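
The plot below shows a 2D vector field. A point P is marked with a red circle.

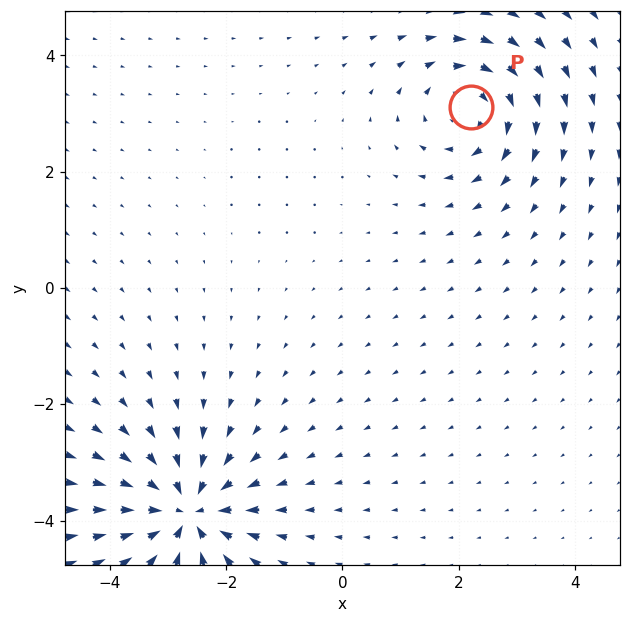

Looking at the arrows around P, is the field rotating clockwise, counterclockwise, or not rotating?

Near P at (2.2, 3.1) the arrows circulate clockwise. The curl (z-component) there is about -3; negative curl means clockwise rotation.

clockwise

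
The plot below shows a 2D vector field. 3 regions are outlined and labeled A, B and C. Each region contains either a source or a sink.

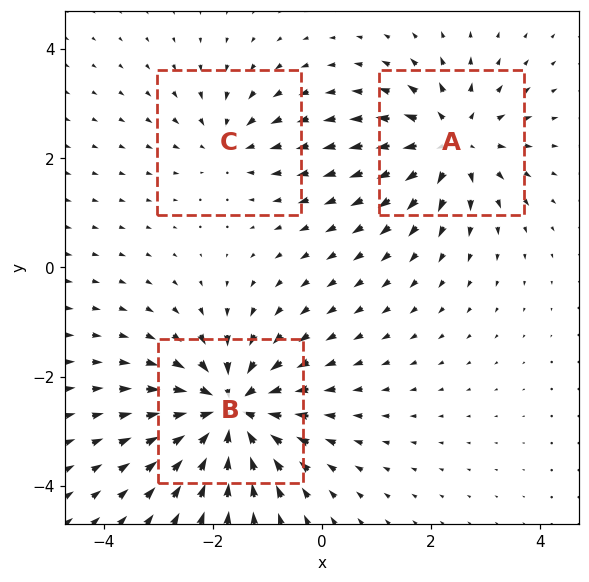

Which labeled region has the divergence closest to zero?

Divergence at each region's feature centre — A: about +4, B: about -5, C: about -2. Region C is closest to zero.

C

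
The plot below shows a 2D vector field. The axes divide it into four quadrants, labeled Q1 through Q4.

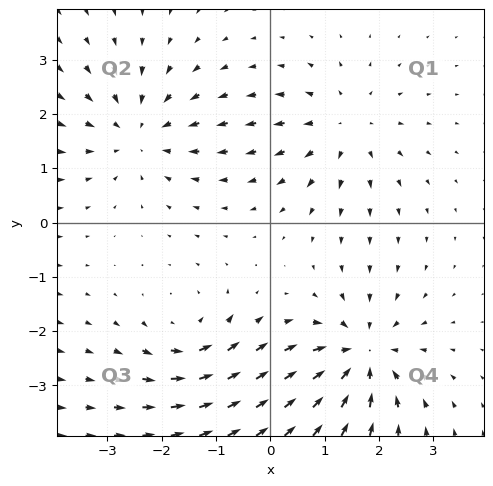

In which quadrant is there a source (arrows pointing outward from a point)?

Q1

The source sits at approximately (1.4, 1.8), which lies in quadrant Q1. The divergence there is about +3, positive as expected for a source.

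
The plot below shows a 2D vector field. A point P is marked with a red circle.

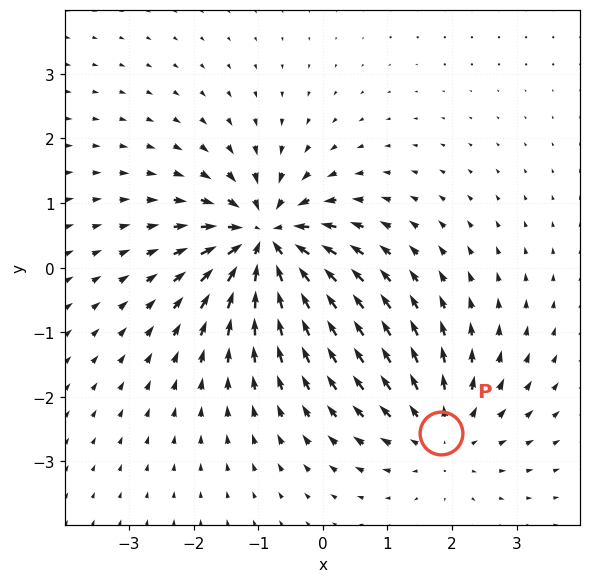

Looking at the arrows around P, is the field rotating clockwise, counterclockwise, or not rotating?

not rotating

Near P at (1.8, -2.6) the arrows show no circulation. The curl there is ≈0.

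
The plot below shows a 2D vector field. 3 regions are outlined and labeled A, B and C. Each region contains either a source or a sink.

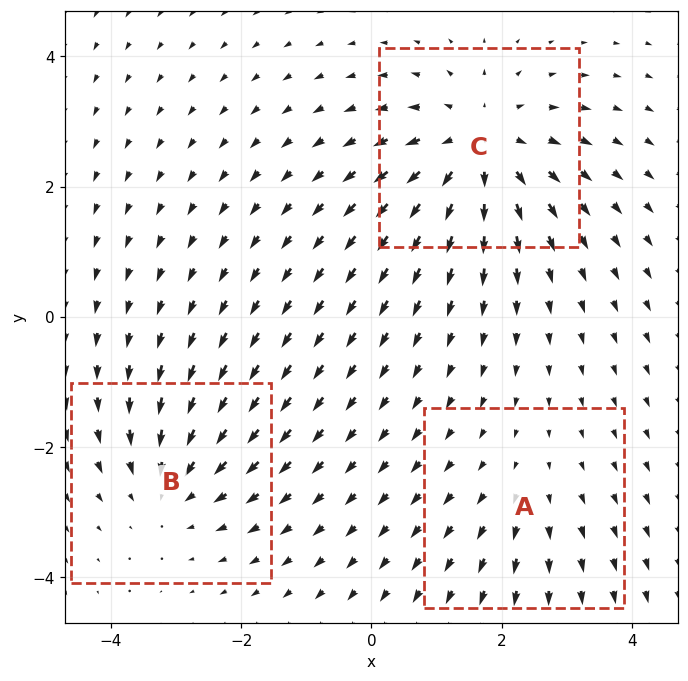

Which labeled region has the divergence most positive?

Divergence at each region's feature centre — A: about +2, B: about -3, C: about +4. Region C is most positive.

C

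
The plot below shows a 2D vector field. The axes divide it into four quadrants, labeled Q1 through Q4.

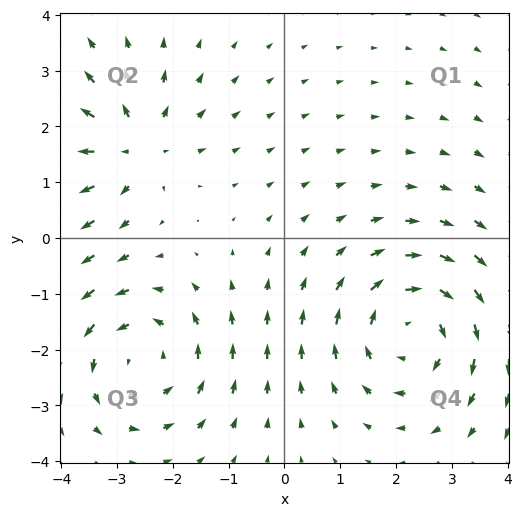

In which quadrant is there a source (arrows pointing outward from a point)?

The source sits at approximately (-2.7, 1.7), which lies in quadrant Q2. The divergence there is about +4, positive as expected for a source.

Q2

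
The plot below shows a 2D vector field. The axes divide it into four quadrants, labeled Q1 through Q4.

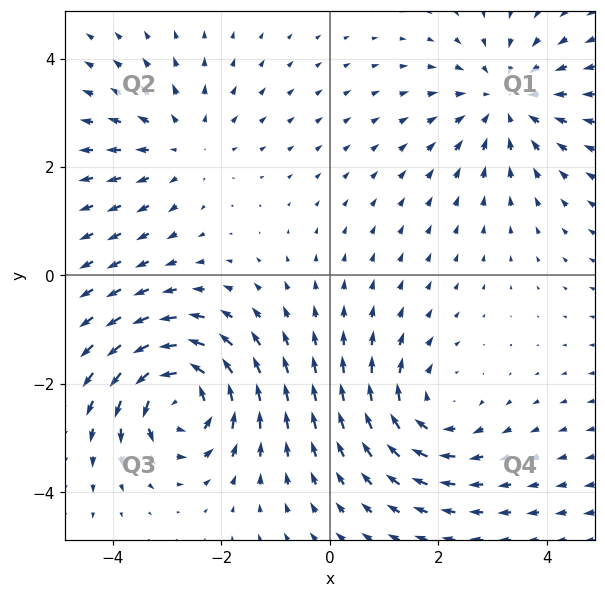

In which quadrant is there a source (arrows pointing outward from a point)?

Q2

The source sits at approximately (-2.7, 2.4), which lies in quadrant Q2. The divergence there is about +3, positive as expected for a source.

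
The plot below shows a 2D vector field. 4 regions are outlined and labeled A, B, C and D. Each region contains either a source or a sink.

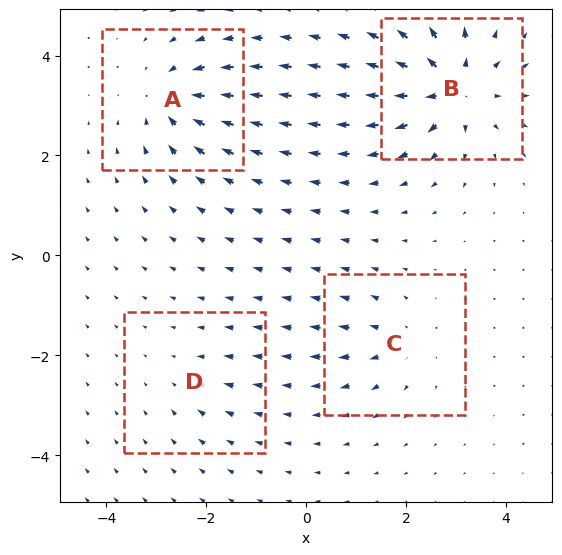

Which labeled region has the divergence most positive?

Divergence at each region's feature centre — A: about -7, B: about +9, C: about +4, D: about -3. Region B is most positive.

B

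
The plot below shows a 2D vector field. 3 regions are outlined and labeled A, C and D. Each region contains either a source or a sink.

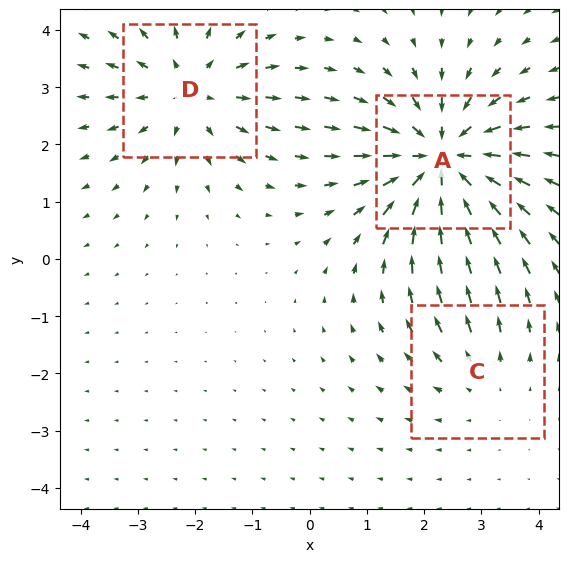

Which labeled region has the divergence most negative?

A

Divergence at each region's feature centre — A: about -4, C: about +2, D: about +3. Region A is most negative.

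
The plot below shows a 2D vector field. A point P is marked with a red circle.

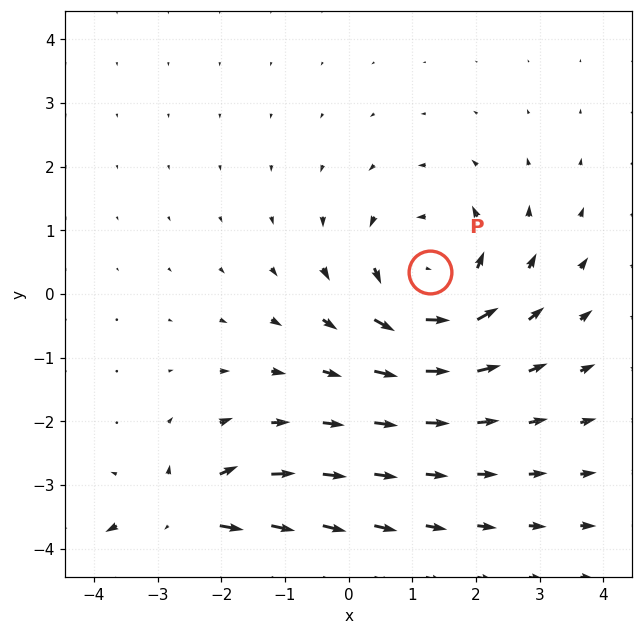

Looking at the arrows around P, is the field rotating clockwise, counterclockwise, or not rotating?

Near P at (1.3, 0.3) the arrows circulate counterclockwise. The curl (z-component) there is about +4; positive curl means counterclockwise rotation.

counterclockwise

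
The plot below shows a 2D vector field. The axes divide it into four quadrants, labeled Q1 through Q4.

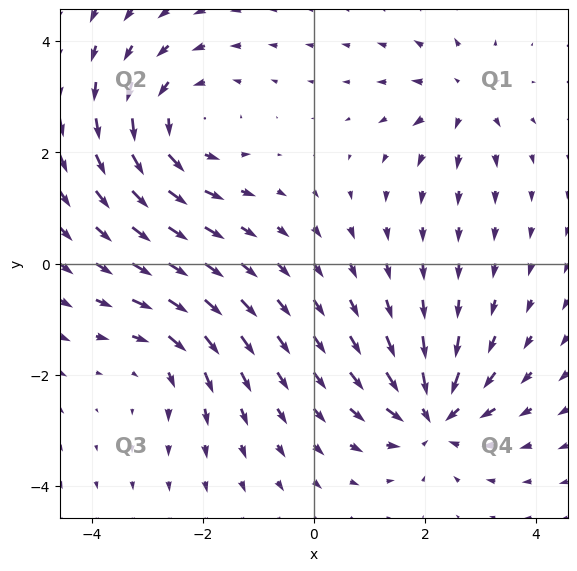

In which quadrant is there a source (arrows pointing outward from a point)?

The source sits at approximately (2.7, 3.0), which lies in quadrant Q1. The divergence there is about +4, positive as expected for a source.

Q1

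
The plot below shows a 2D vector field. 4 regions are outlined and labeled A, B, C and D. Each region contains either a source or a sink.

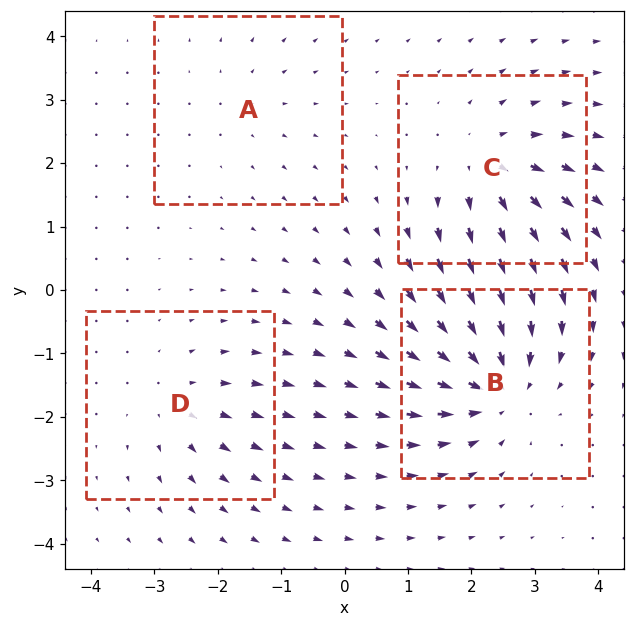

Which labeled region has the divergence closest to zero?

Divergence at each region's feature centre — A: about +2, B: about -7, C: about +6, D: about +4. Region A is closest to zero.

A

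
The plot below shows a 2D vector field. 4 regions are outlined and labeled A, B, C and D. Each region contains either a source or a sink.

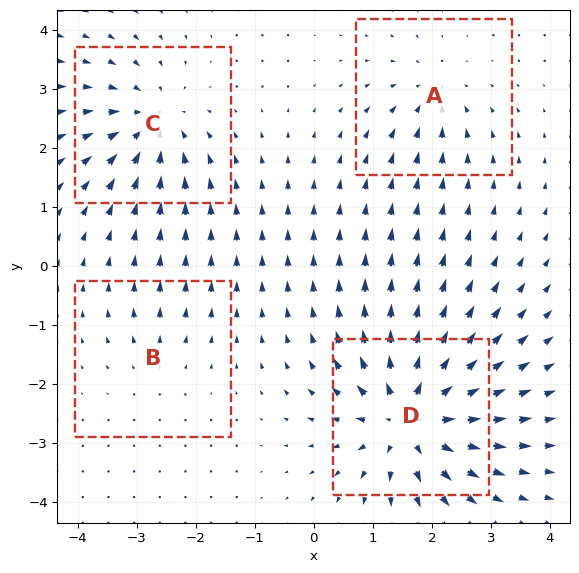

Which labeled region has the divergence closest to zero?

Divergence at each region's feature centre — A: about -4, B: about +2, C: about -6, D: about +9. Region B is closest to zero.

B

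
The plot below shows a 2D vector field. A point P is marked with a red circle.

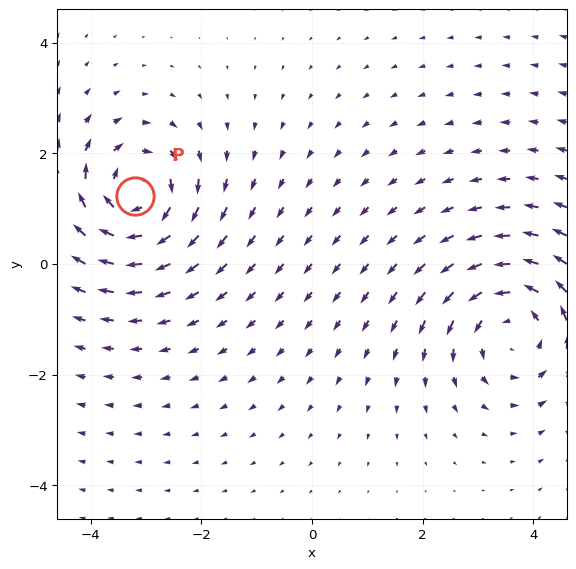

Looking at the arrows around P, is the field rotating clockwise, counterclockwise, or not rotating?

clockwise

Near P at (-3.2, 1.2) the arrows circulate clockwise. The curl (z-component) there is about -5; negative curl means clockwise rotation.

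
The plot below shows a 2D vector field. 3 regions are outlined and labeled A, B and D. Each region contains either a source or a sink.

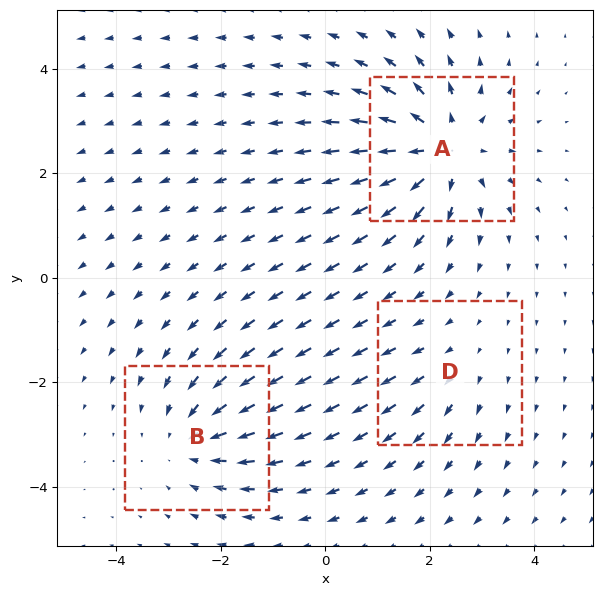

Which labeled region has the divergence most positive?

A

Divergence at each region's feature centre — A: about +5, B: about -3, D: about +2. Region A is most positive.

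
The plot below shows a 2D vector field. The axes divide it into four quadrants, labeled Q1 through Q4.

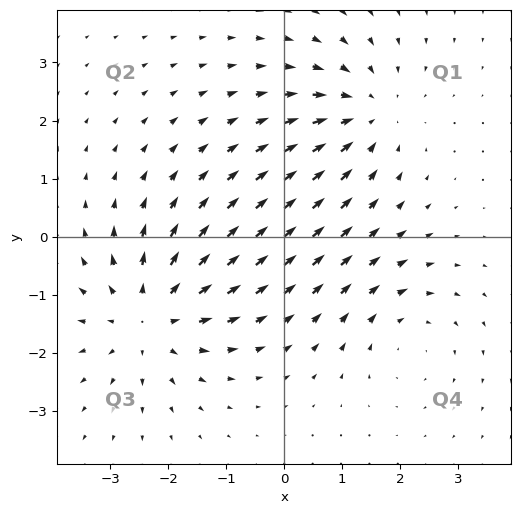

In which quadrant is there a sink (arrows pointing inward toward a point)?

Q1

The sink sits at approximately (1.4, 2.1), which lies in quadrant Q1. The divergence there is about -4, negative as expected for a sink.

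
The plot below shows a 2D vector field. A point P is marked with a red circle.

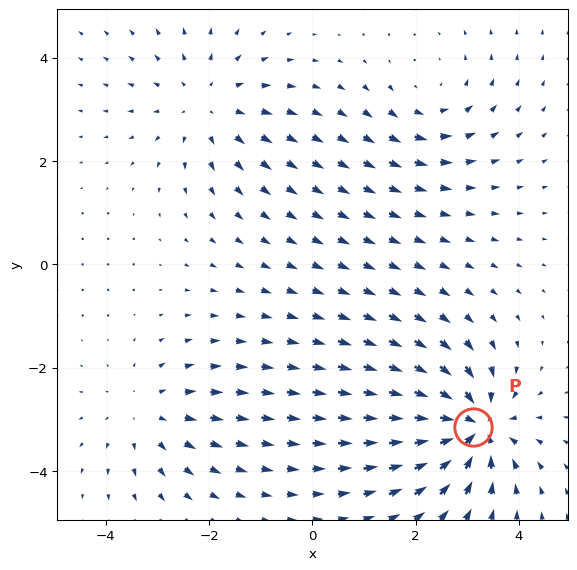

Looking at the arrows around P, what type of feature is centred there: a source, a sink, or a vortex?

At P (3.1, -3.2) the arrows converge inward. Divergence about -7, curl ≈0 — negative divergence with near-zero curl is a sink.

sink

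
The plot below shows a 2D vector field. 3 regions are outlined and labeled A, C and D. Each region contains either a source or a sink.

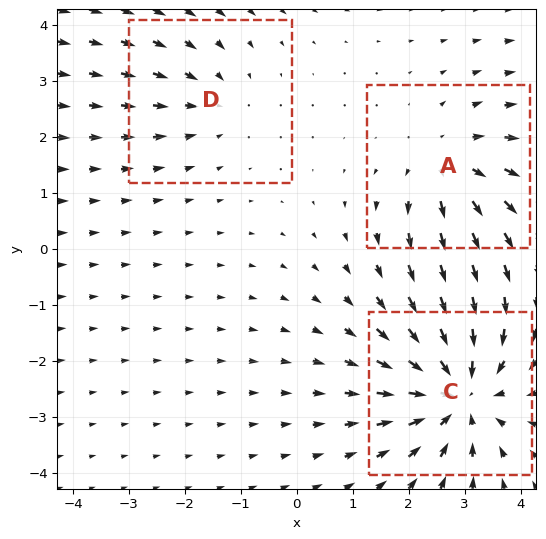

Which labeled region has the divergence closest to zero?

D

Divergence at each region's feature centre — A: about +3, C: about -5, D: about -2. Region D is closest to zero.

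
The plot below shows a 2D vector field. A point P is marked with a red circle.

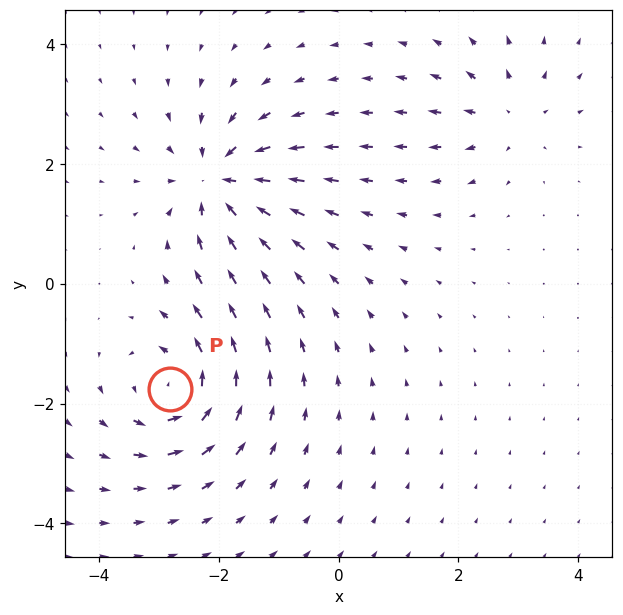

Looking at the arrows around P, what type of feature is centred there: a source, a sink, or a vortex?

vortex

At P (-2.8, -1.8) the arrows circulate counterclockwise. Divergence ≈0, curl about +5 — near-zero divergence with nonzero curl is a vortex.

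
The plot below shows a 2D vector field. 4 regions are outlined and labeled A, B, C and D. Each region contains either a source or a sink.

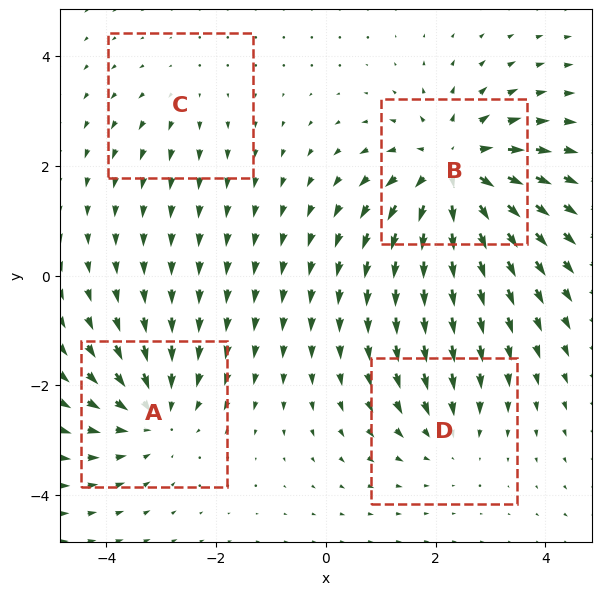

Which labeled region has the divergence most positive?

B

Divergence at each region's feature centre — A: about -4, B: about +7, C: about +2, D: about -3. Region B is most positive.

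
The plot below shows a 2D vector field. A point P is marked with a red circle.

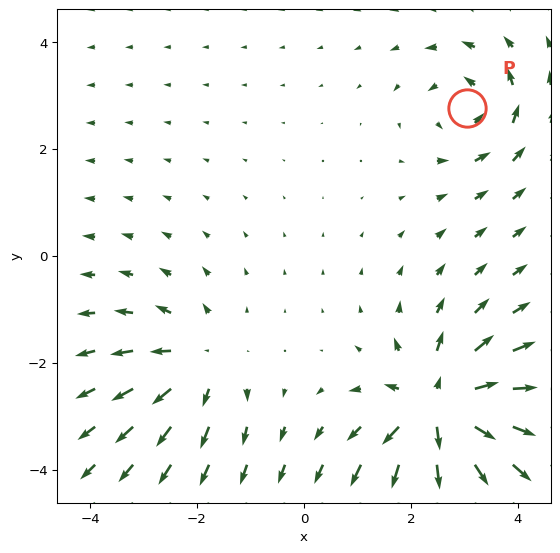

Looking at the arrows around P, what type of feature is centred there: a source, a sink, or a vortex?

vortex

At P (3.1, 2.8) the arrows circulate counterclockwise. Divergence ≈0, curl about +4 — near-zero divergence with nonzero curl is a vortex.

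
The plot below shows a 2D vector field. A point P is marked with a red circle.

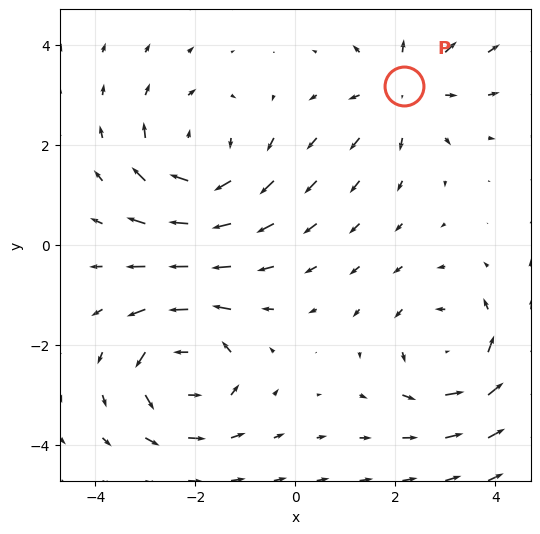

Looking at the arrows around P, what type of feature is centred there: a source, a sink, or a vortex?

At P (2.2, 3.2) the arrows spread outward. Divergence about +4, curl ≈0 — positive divergence with near-zero curl is a source.

source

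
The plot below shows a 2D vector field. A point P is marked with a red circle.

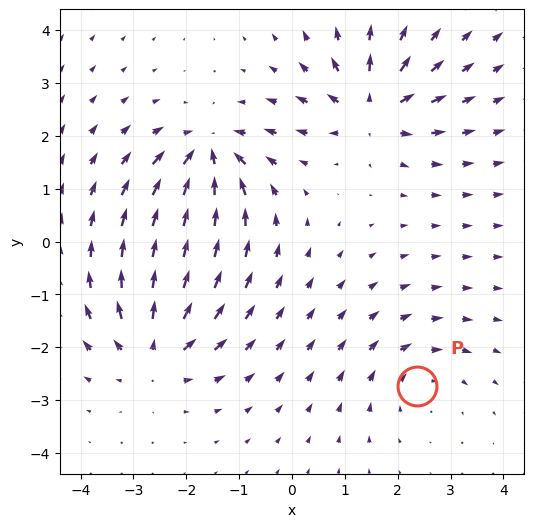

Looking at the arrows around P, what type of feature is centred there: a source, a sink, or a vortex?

At P (2.4, -2.7) the arrows circulate clockwise. Divergence ≈0, curl about -3 — near-zero divergence with nonzero curl is a vortex.

vortex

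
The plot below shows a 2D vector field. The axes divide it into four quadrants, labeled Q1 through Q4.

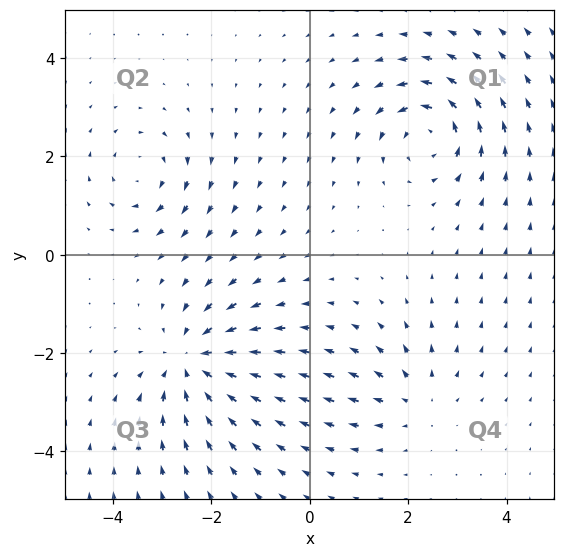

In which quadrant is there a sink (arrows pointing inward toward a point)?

Q3

The sink sits at approximately (-2.4, -2.2), which lies in quadrant Q3. The divergence there is about -5, negative as expected for a sink.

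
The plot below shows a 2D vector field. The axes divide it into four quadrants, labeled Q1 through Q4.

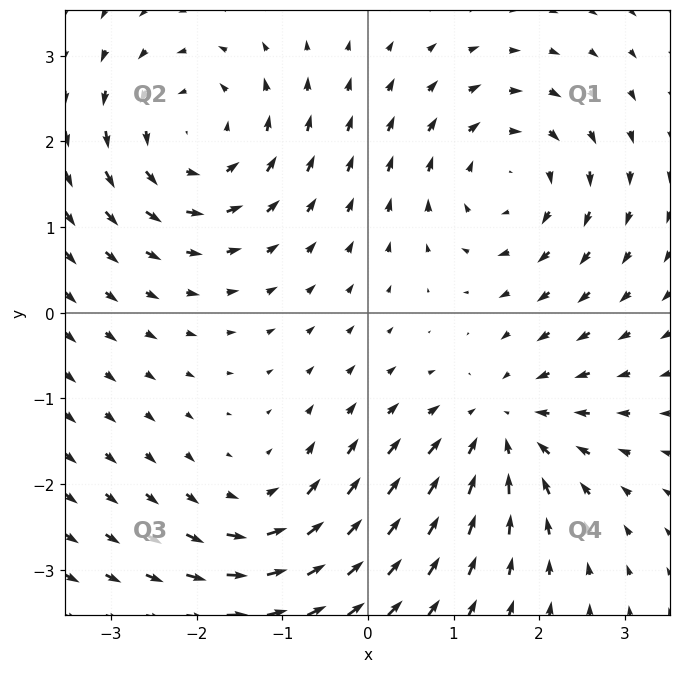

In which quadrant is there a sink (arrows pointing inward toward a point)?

Q4

The sink sits at approximately (1.6, -1.3), which lies in quadrant Q4. The divergence there is about -4, negative as expected for a sink.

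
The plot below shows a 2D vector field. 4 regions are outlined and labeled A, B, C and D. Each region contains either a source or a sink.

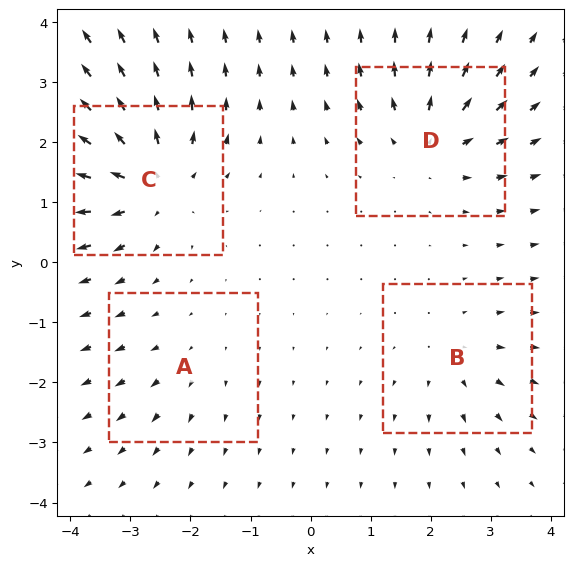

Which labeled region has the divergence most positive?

Divergence at each region's feature centre — A: about +2, B: about +3, C: about +7, D: about +5. Region C is most positive.

C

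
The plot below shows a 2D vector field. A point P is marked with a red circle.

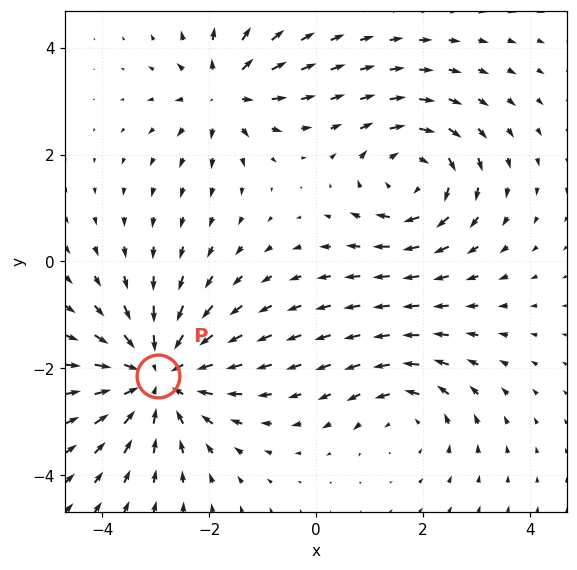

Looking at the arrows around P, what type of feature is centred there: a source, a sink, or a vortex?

sink

At P (-3.0, -2.2) the arrows converge inward. Divergence about -4, curl ≈0 — negative divergence with near-zero curl is a sink.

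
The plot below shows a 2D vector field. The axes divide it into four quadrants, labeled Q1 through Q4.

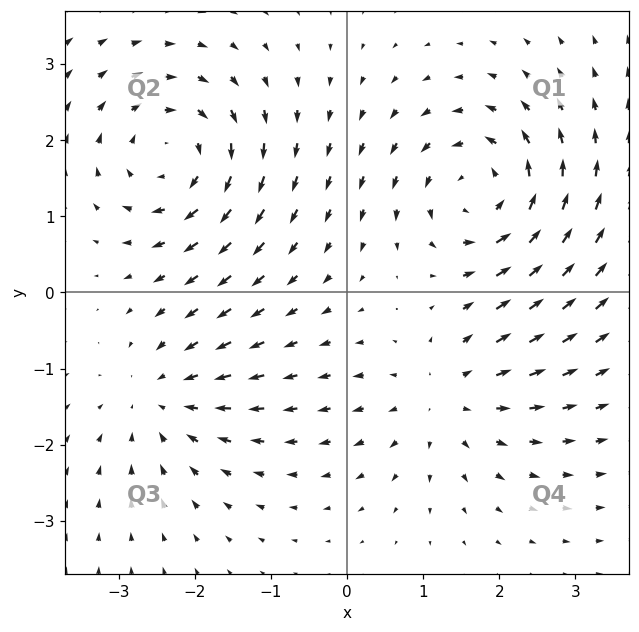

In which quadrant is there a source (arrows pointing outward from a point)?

Q4

The source sits at approximately (1.3, -1.4), which lies in quadrant Q4. The divergence there is about +4, positive as expected for a source.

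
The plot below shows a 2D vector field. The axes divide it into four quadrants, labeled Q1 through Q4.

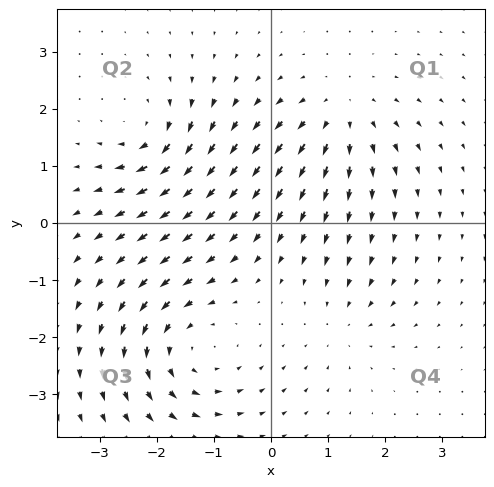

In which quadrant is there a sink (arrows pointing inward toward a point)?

Q4

The sink sits at approximately (1.3, -1.8), which lies in quadrant Q4. The divergence there is about -3, negative as expected for a sink.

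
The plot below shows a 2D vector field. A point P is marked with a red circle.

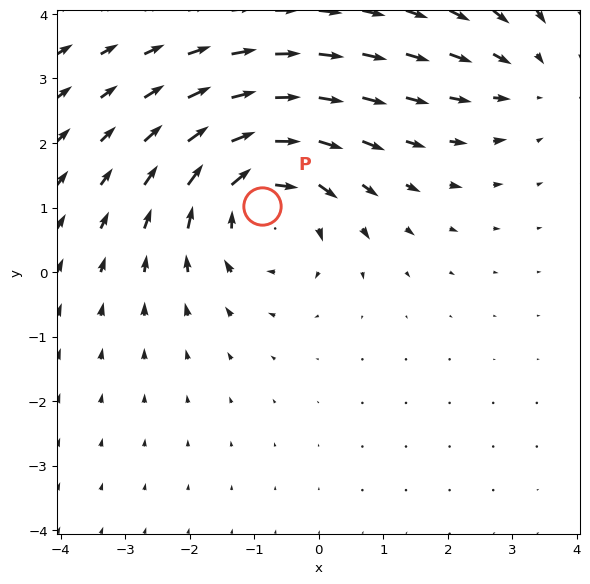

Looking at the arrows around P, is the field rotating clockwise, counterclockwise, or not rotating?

clockwise

Near P at (-0.9, 1.0) the arrows circulate clockwise. The curl (z-component) there is about -5; negative curl means clockwise rotation.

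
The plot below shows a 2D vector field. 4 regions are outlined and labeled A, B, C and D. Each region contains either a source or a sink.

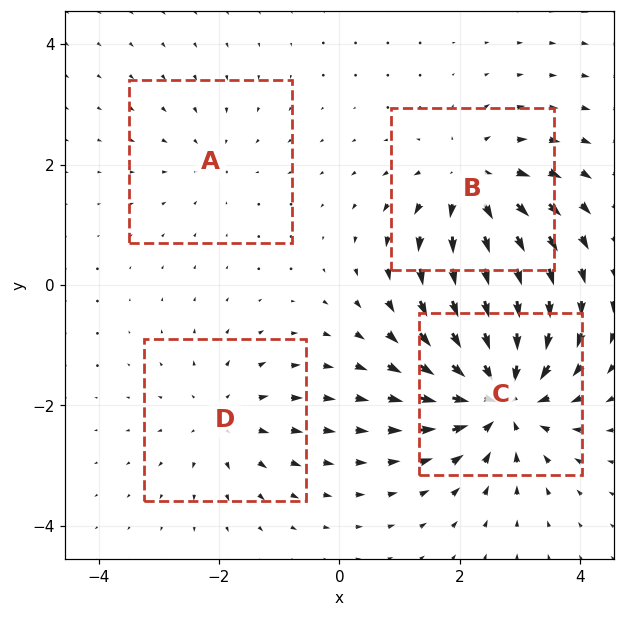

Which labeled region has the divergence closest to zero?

A

Divergence at each region's feature centre — A: about -2, B: about +5, C: about -7, D: about +3. Region A is closest to zero.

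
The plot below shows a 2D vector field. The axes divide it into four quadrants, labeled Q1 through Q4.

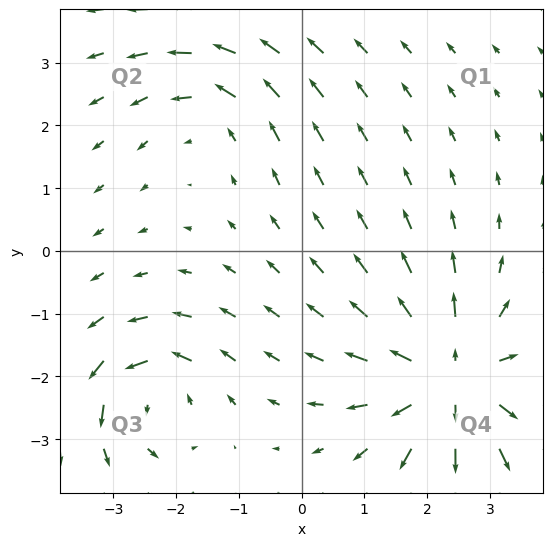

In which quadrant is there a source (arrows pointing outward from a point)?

Q4

The source sits at approximately (2.4, -2.0), which lies in quadrant Q4. The divergence there is about +4, positive as expected for a source.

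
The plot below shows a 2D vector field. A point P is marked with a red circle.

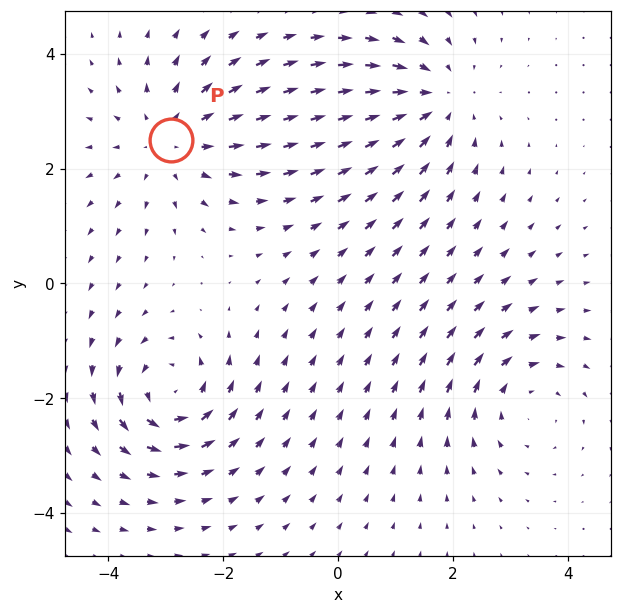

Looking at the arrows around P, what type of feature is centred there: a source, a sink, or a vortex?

source

At P (-2.9, 2.5) the arrows spread outward. Divergence about +4, curl ≈0 — positive divergence with near-zero curl is a source.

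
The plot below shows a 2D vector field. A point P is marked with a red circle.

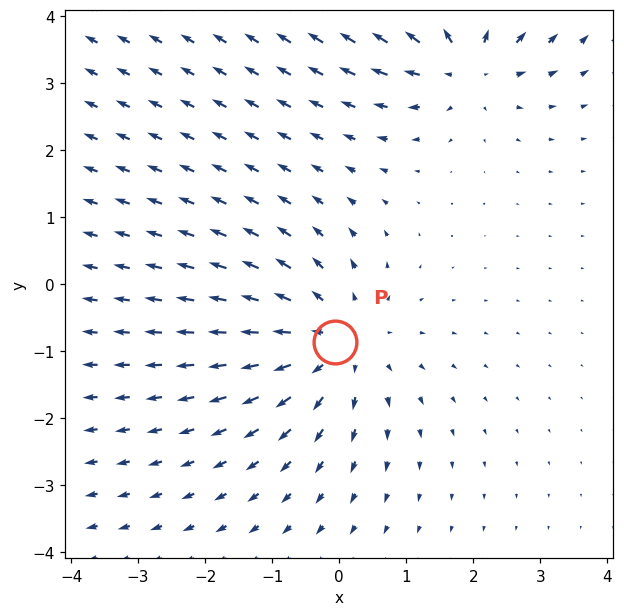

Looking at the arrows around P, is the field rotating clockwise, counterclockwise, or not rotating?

not rotating

Near P at (-0.1, -0.9) the arrows show no circulation. The curl there is ≈0.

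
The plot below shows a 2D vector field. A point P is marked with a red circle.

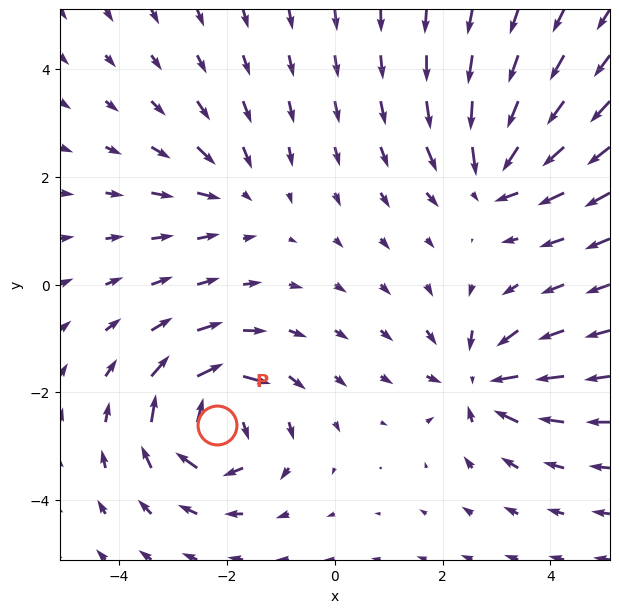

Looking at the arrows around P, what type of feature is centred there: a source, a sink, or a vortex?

At P (-2.2, -2.6) the arrows circulate clockwise. Divergence ≈0, curl about -6 — near-zero divergence with nonzero curl is a vortex.

vortex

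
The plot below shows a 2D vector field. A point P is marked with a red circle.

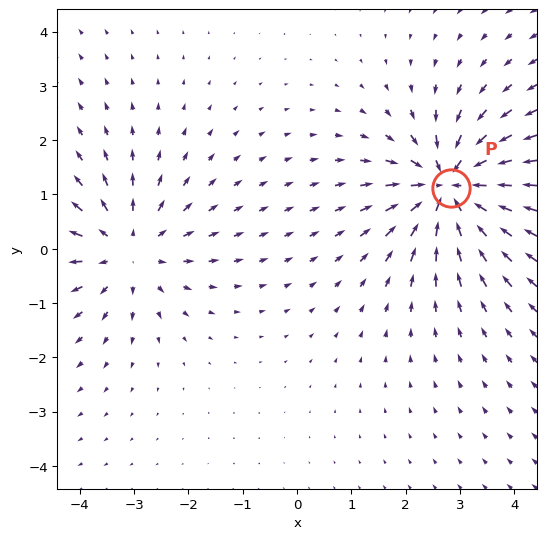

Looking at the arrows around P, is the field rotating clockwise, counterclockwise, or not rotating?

not rotating

Near P at (2.8, 1.1) the arrows show no circulation. The curl there is ≈0.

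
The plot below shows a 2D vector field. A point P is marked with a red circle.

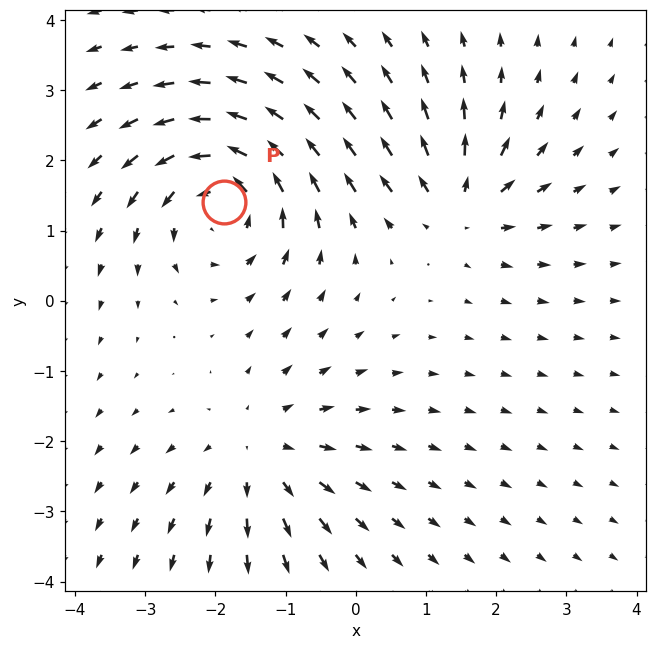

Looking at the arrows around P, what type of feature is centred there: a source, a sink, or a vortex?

vortex

At P (-1.9, 1.4) the arrows circulate counterclockwise. Divergence ≈0, curl about +5 — near-zero divergence with nonzero curl is a vortex.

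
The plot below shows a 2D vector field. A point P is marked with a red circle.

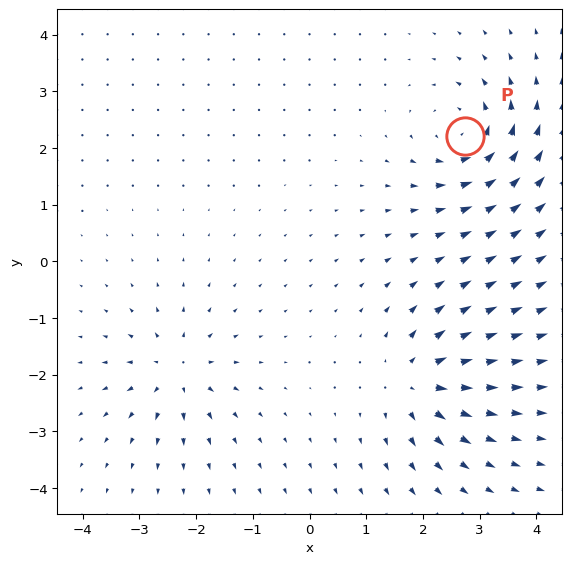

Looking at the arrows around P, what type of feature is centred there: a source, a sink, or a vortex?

At P (2.7, 2.2) the arrows circulate counterclockwise. Divergence ≈0, curl about +7 — near-zero divergence with nonzero curl is a vortex.

vortex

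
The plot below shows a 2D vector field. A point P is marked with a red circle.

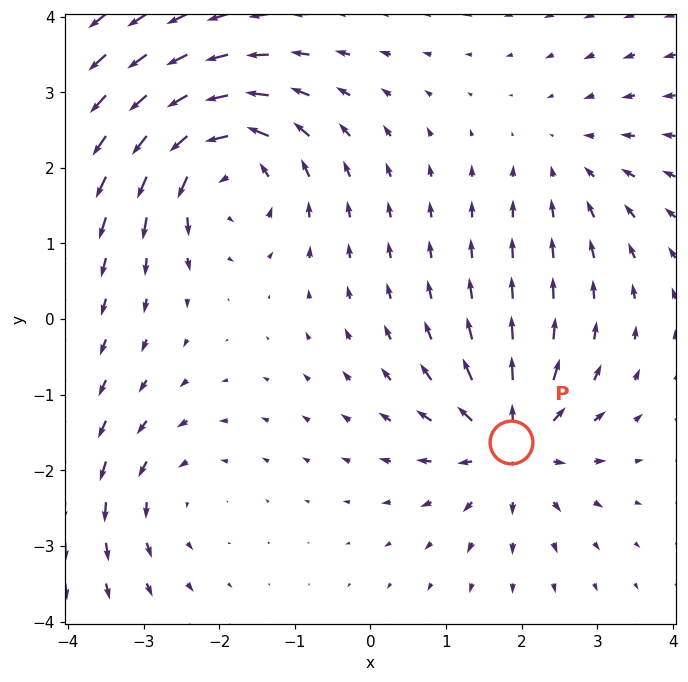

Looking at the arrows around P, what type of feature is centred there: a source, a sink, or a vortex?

At P (1.9, -1.6) the arrows spread outward. Divergence about +5, curl ≈0 — positive divergence with near-zero curl is a source.

source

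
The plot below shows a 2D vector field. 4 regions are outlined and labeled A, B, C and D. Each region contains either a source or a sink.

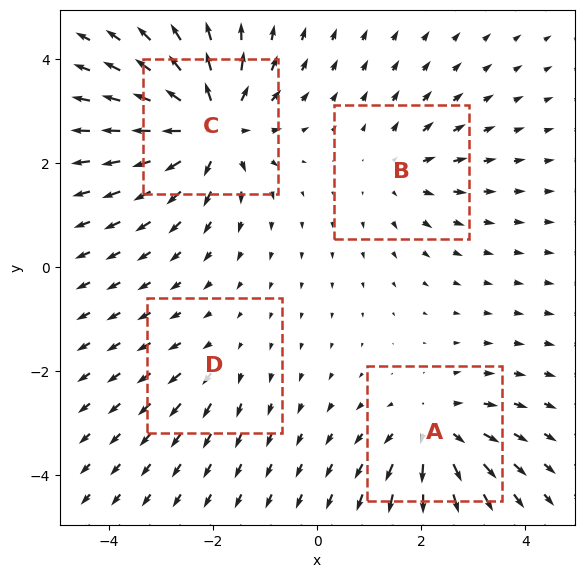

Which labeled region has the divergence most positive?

Divergence at each region's feature centre — A: about +5, B: about +4, C: about +8, D: about +2. Region C is most positive.

C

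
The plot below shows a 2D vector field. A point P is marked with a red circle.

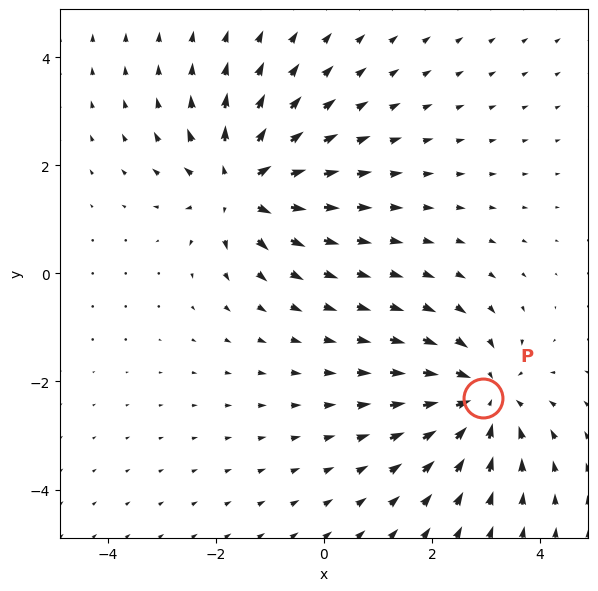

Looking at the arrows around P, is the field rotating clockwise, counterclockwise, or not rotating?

Near P at (2.9, -2.3) the arrows show no circulation. The curl there is ≈0.

not rotating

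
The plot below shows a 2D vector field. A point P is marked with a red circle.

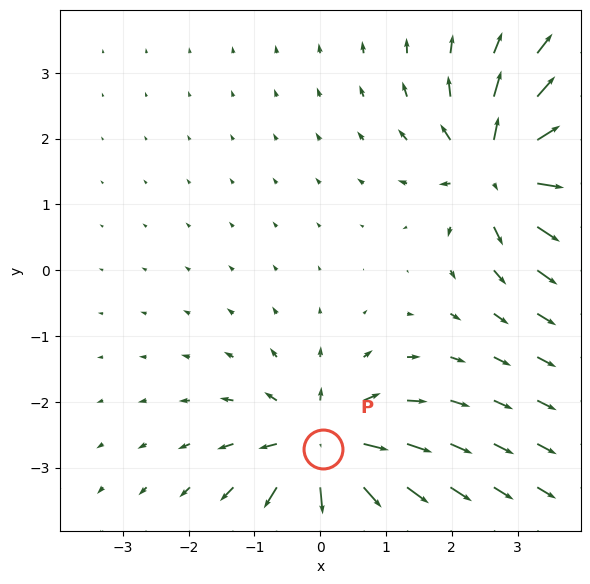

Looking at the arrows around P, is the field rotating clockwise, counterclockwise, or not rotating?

Near P at (0.0, -2.7) the arrows show no circulation. The curl there is ≈0.

not rotating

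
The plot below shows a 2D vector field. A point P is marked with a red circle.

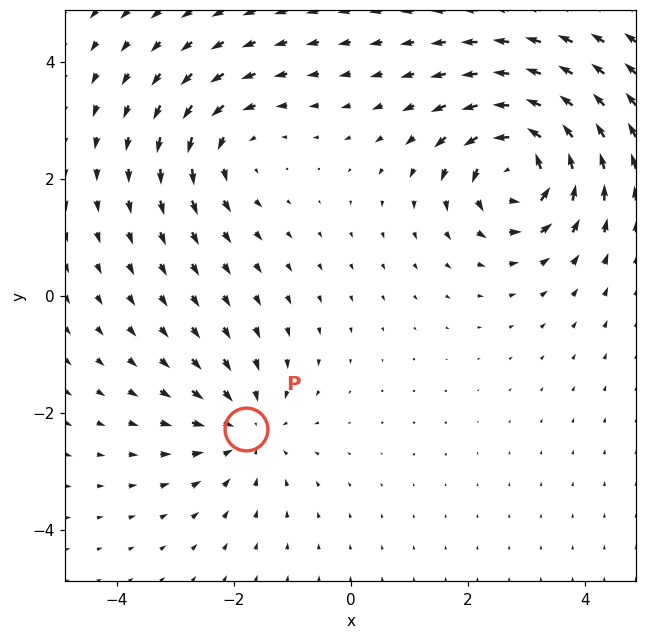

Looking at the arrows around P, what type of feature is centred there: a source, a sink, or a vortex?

sink

At P (-1.8, -2.3) the arrows converge inward. Divergence about -3, curl ≈0 — negative divergence with near-zero curl is a sink.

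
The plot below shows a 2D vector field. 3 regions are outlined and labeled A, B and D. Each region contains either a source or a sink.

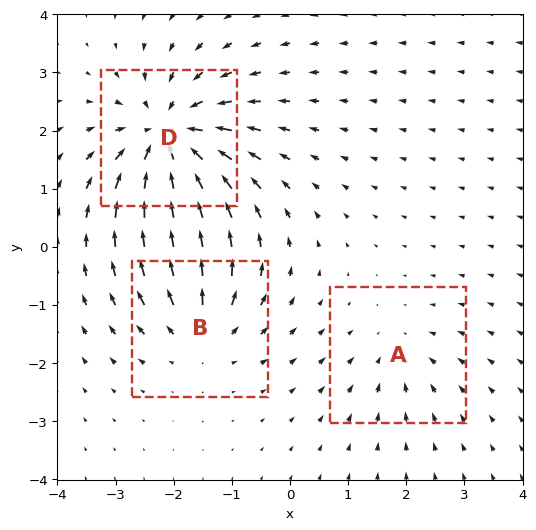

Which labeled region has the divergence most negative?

Divergence at each region's feature centre — A: about -2, B: about +3, D: about -6. Region D is most negative.

D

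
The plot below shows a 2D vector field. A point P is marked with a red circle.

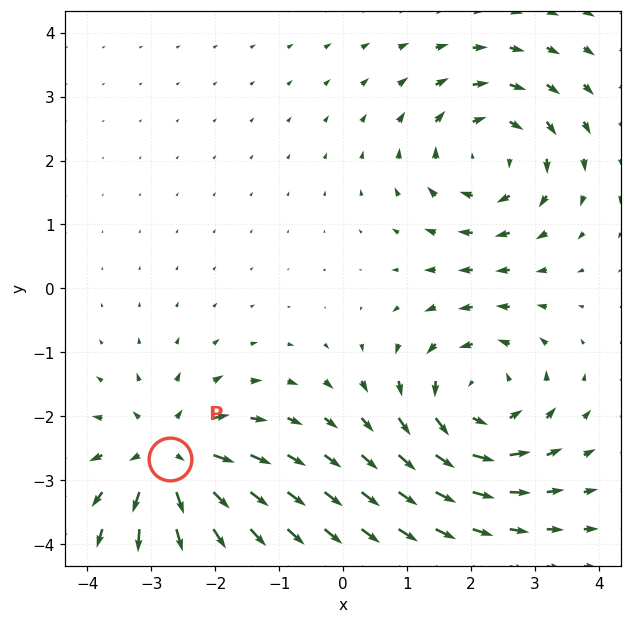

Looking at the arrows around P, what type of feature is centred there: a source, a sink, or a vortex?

source

At P (-2.7, -2.7) the arrows spread outward. Divergence about +5, curl ≈0 — positive divergence with near-zero curl is a source.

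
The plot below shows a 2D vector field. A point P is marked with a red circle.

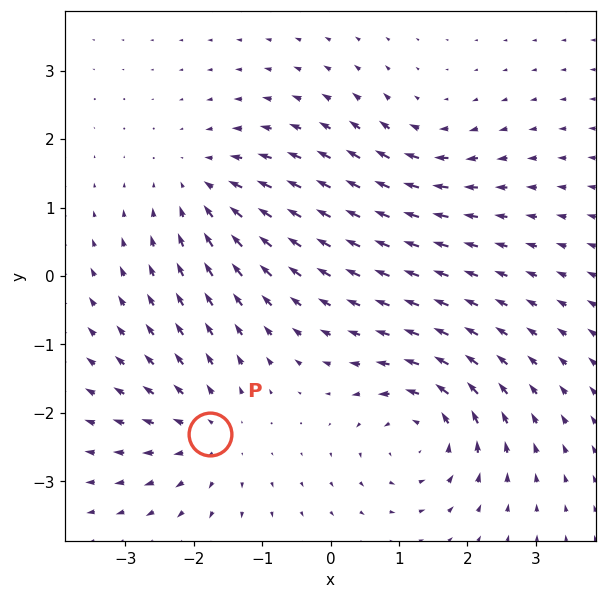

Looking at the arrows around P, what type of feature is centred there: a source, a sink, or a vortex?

At P (-1.8, -2.3) the arrows spread outward. Divergence about +4, curl ≈0 — positive divergence with near-zero curl is a source.

source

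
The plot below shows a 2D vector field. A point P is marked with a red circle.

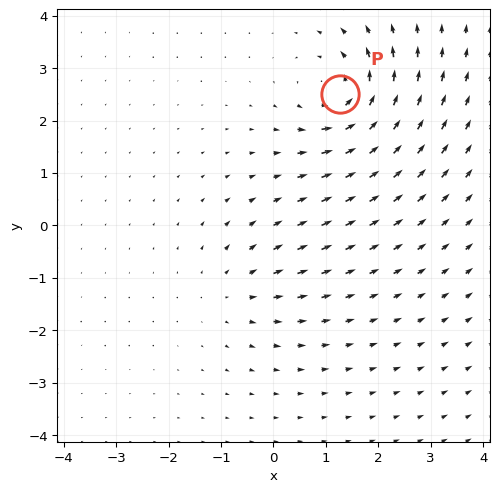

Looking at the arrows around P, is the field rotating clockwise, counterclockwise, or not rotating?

Near P at (1.3, 2.5) the arrows circulate counterclockwise. The curl (z-component) there is about +6; positive curl means counterclockwise rotation.

counterclockwise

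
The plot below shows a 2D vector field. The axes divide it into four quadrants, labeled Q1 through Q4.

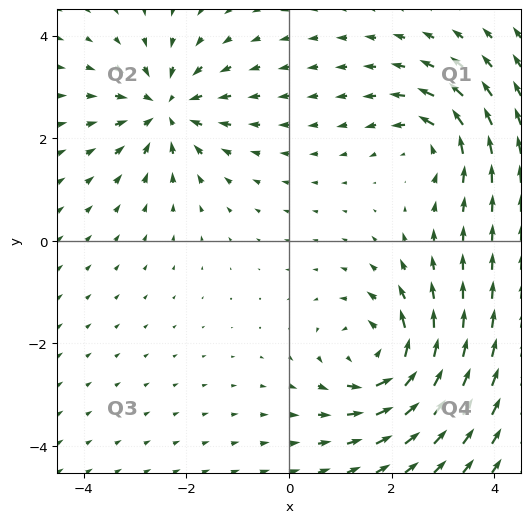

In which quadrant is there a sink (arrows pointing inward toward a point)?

Q2

The sink sits at approximately (-2.4, 2.6), which lies in quadrant Q2. The divergence there is about -4, negative as expected for a sink.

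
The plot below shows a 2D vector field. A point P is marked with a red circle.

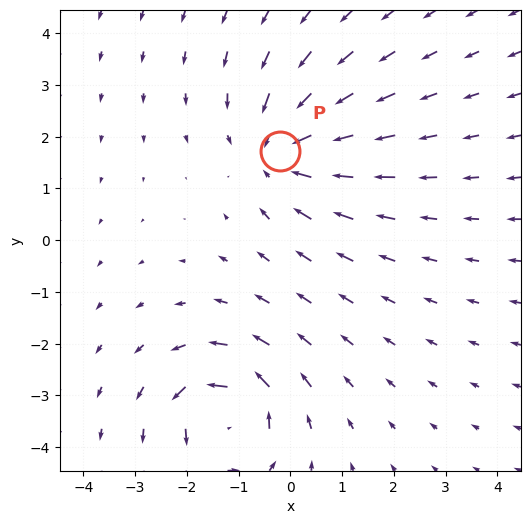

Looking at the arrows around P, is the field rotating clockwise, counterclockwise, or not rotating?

Near P at (-0.2, 1.7) the arrows show no circulation. The curl there is ≈0.

not rotating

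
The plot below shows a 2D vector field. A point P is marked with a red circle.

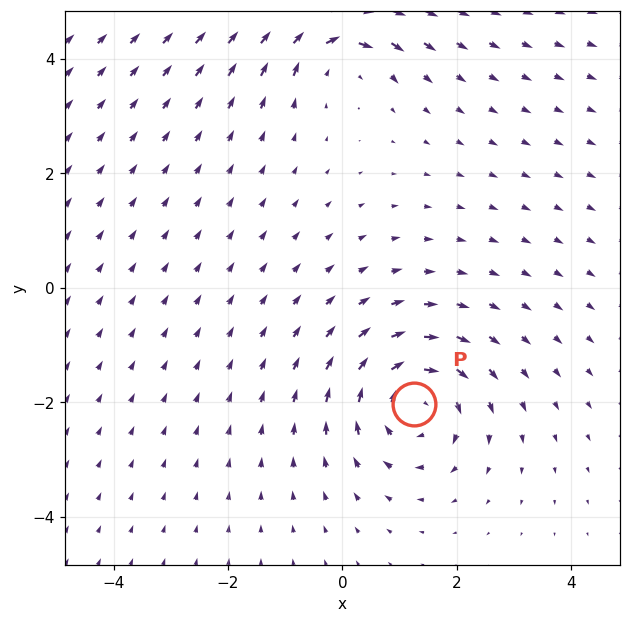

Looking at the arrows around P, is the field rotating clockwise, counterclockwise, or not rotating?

clockwise

Near P at (1.2, -2.0) the arrows circulate clockwise. The curl (z-component) there is about -5; negative curl means clockwise rotation.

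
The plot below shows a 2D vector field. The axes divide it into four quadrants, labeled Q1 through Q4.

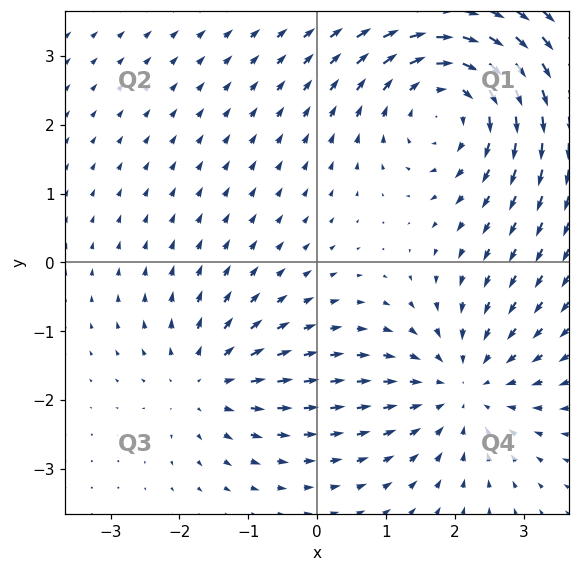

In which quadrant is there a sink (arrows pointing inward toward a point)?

Q4

The sink sits at approximately (2.1, -1.8), which lies in quadrant Q4. The divergence there is about -3, negative as expected for a sink.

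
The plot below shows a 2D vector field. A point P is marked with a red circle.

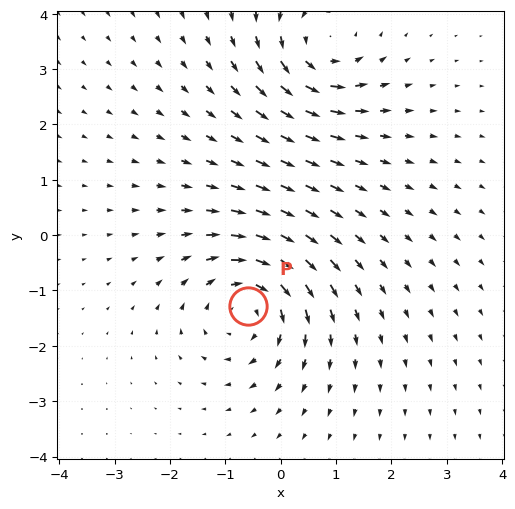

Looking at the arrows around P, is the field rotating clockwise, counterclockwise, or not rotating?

Near P at (-0.6, -1.3) the arrows circulate clockwise. The curl (z-component) there is about -5; negative curl means clockwise rotation.

clockwise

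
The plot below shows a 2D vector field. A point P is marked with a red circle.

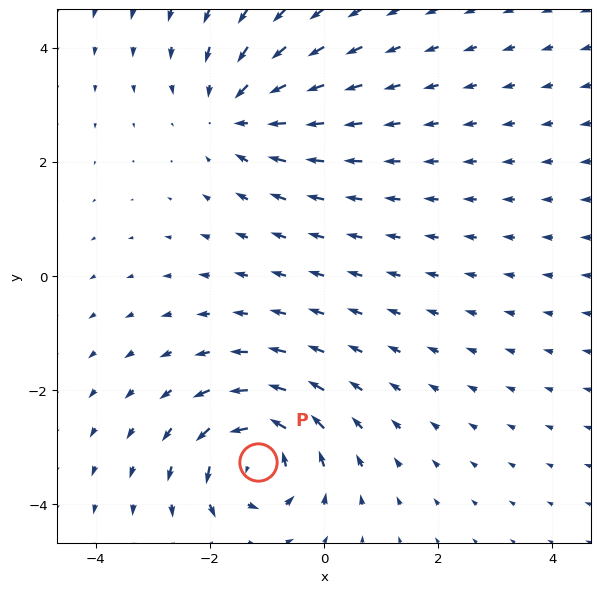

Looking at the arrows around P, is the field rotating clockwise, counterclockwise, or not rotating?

counterclockwise

Near P at (-1.2, -3.3) the arrows circulate counterclockwise. The curl (z-component) there is about +6; positive curl means counterclockwise rotation.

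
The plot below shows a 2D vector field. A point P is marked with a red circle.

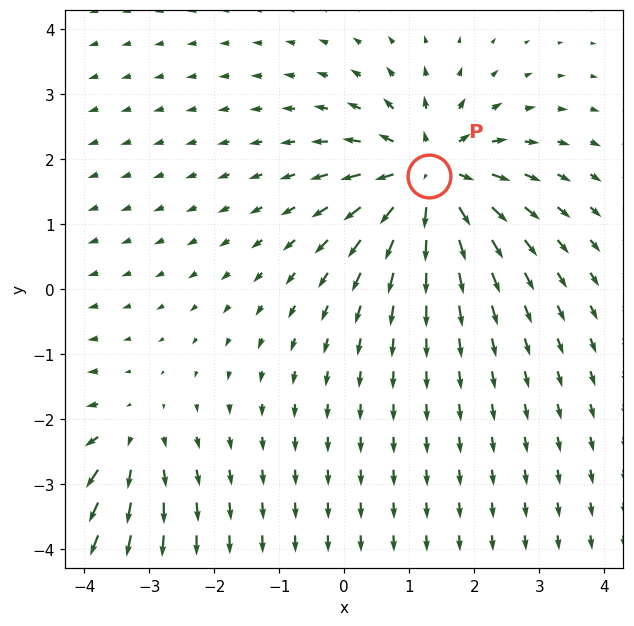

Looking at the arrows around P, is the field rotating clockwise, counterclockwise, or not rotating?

not rotating

Near P at (1.3, 1.7) the arrows show no circulation. The curl there is ≈0.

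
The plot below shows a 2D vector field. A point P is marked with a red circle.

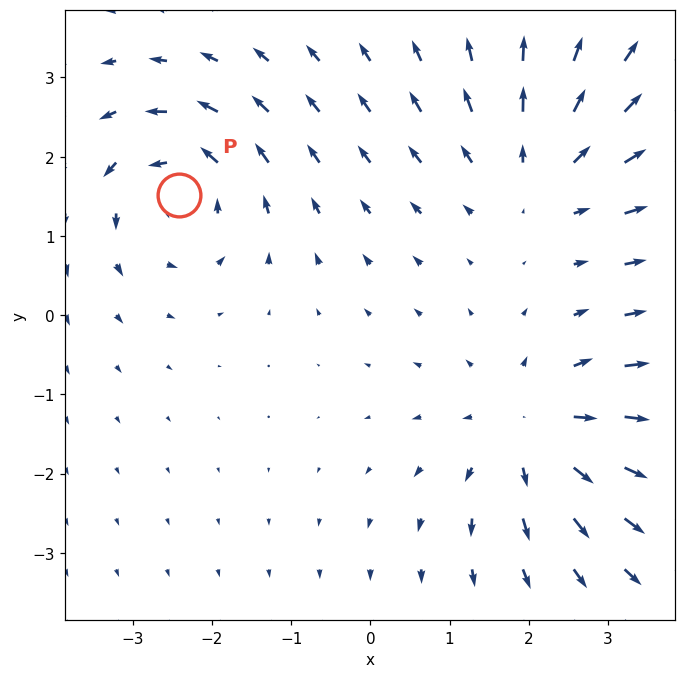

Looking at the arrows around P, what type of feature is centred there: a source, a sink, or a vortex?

vortex

At P (-2.4, 1.5) the arrows circulate counterclockwise. Divergence ≈0, curl about +5 — near-zero divergence with nonzero curl is a vortex.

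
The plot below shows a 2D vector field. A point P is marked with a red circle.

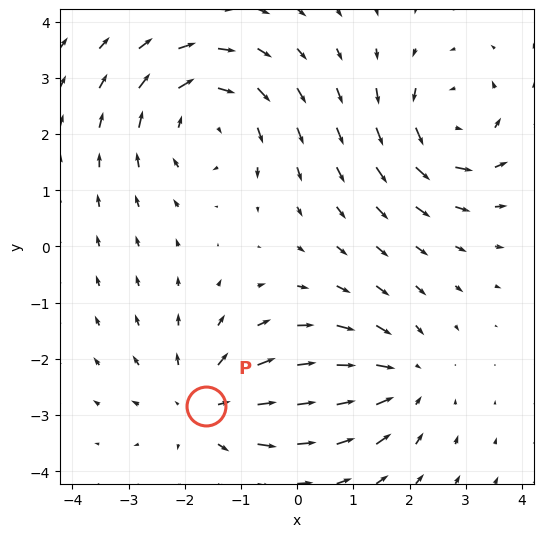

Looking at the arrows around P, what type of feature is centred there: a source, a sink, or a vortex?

source

At P (-1.6, -2.8) the arrows spread outward. Divergence about +4, curl ≈0 — positive divergence with near-zero curl is a source.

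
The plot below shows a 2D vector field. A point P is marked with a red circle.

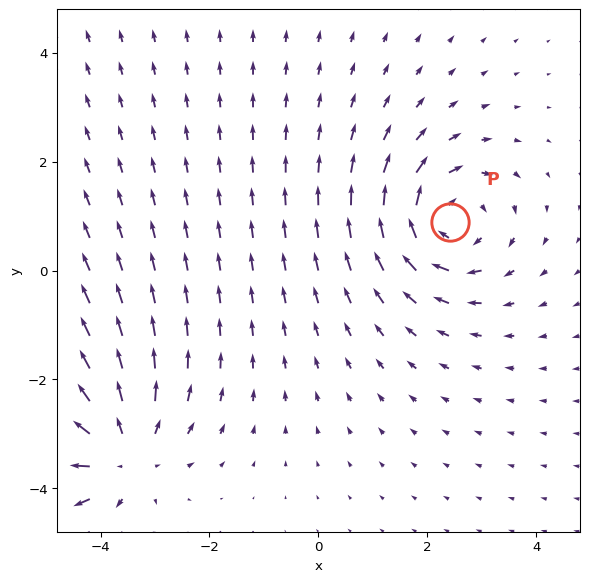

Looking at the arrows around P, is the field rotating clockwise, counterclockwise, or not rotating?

Near P at (2.4, 0.9) the arrows circulate clockwise. The curl (z-component) there is about -5; negative curl means clockwise rotation.

clockwise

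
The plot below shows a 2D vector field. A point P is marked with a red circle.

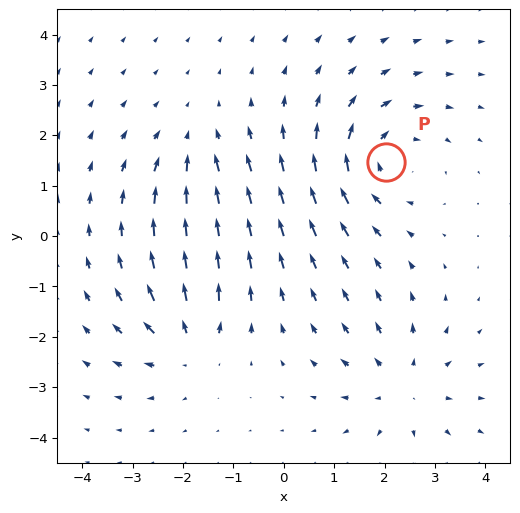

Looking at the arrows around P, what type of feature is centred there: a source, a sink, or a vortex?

vortex

At P (2.0, 1.5) the arrows circulate clockwise. Divergence ≈0, curl about -4 — near-zero divergence with nonzero curl is a vortex.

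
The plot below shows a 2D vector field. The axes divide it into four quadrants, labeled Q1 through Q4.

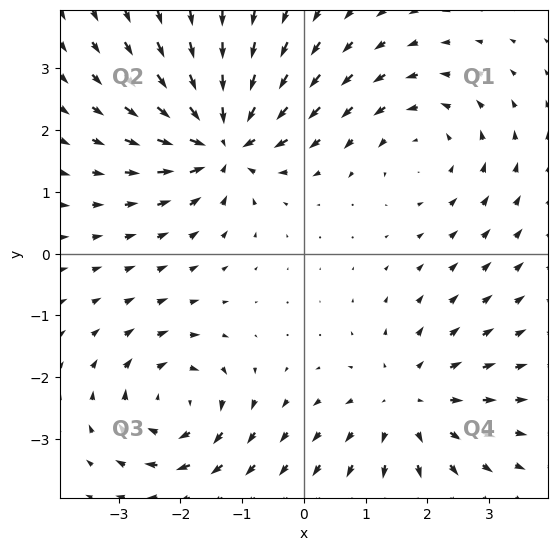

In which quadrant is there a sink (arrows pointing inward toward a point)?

The sink sits at approximately (-1.3, 1.8), which lies in quadrant Q2. The divergence there is about -7, negative as expected for a sink.

Q2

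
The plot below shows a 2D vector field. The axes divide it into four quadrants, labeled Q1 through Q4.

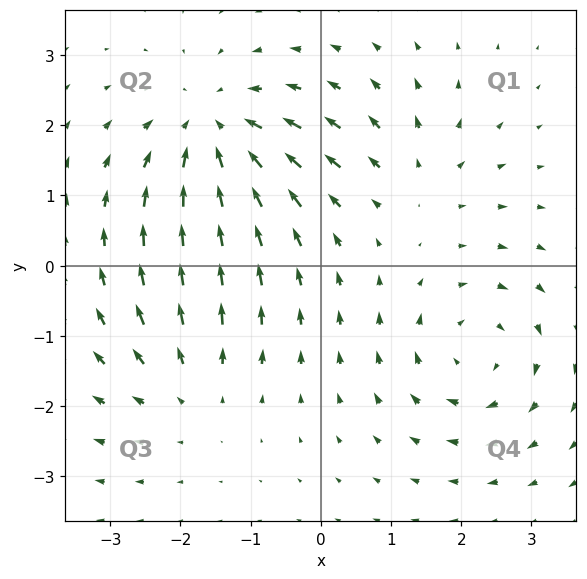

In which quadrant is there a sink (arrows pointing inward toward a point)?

The sink sits at approximately (-1.5, 1.9), which lies in quadrant Q2. The divergence there is about -4, negative as expected for a sink.

Q2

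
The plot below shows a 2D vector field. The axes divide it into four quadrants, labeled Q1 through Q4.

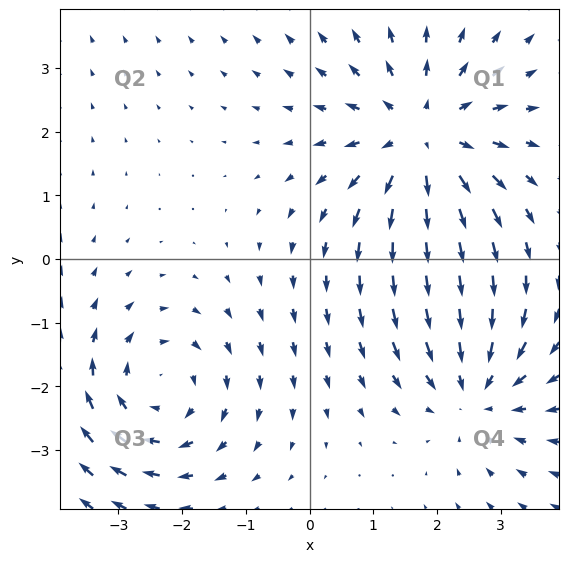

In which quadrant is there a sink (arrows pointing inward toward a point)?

Q4

The sink sits at approximately (2.6, -2.1), which lies in quadrant Q4. The divergence there is about -3, negative as expected for a sink.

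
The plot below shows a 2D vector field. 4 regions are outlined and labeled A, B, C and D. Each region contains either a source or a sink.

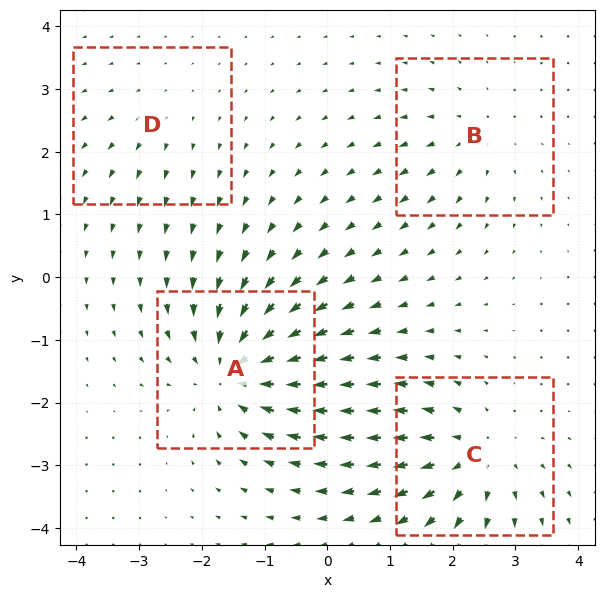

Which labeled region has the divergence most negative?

A

Divergence at each region's feature centre — A: about -7, B: about +3, C: about +5, D: about +2. Region A is most negative.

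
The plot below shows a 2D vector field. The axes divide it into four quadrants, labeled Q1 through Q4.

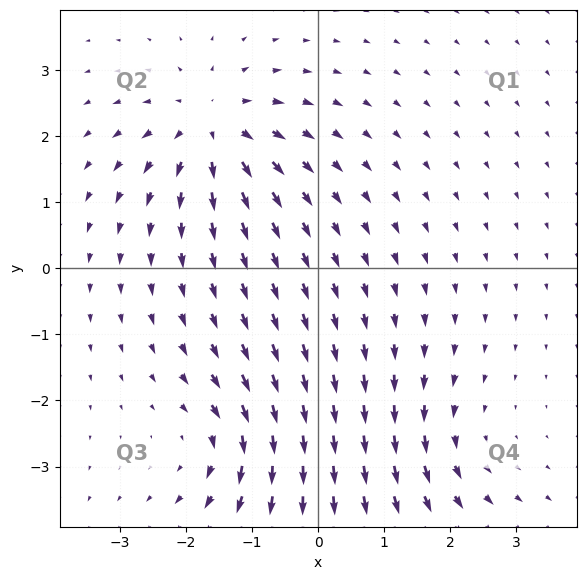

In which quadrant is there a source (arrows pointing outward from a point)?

Q2

The source sits at approximately (-1.6, 2.1), which lies in quadrant Q2. The divergence there is about +6, positive as expected for a source.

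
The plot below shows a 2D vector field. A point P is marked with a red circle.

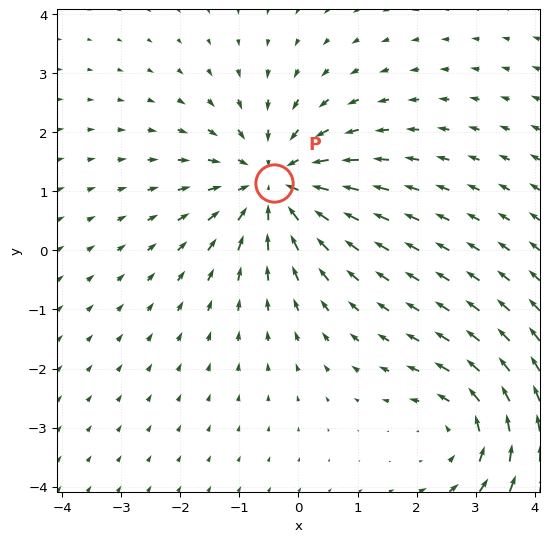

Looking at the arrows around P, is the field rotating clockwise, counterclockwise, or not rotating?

not rotating

Near P at (-0.4, 1.1) the arrows show no circulation. The curl there is ≈0.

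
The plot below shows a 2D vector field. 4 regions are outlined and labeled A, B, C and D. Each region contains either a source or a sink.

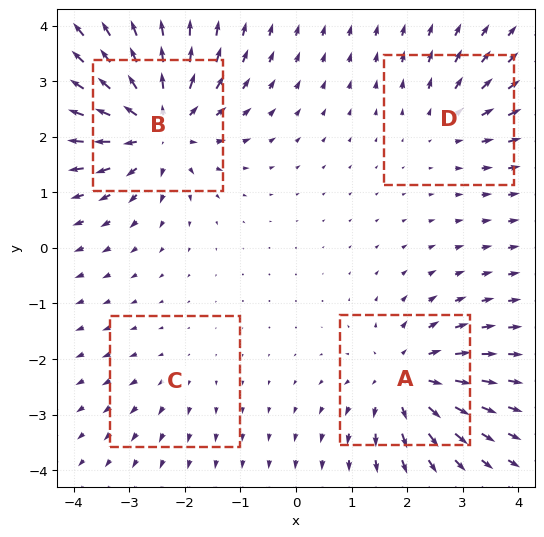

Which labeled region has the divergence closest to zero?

Divergence at each region's feature centre — A: about +6, B: about +8, C: about +2, D: about +3. Region C is closest to zero.

C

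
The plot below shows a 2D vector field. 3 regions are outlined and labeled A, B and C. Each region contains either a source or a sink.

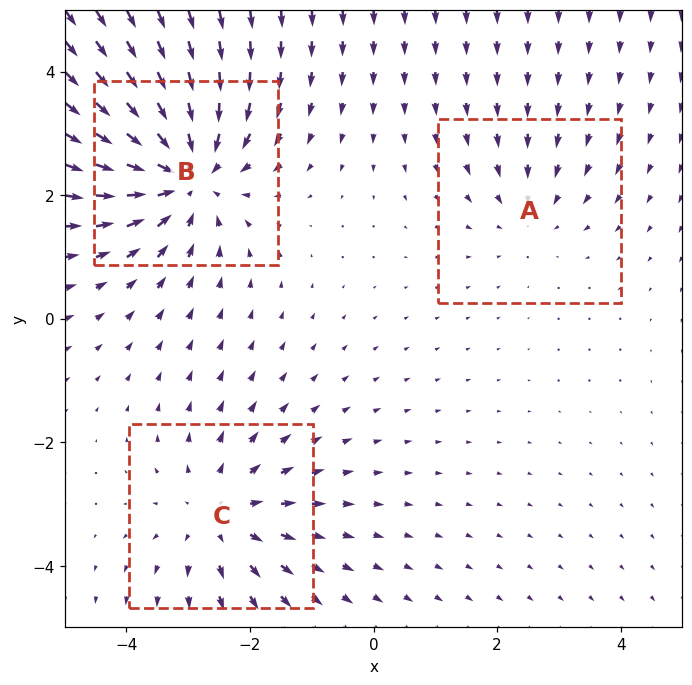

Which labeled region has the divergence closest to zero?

A

Divergence at each region's feature centre — A: about -2, B: about -5, C: about +3. Region A is closest to zero.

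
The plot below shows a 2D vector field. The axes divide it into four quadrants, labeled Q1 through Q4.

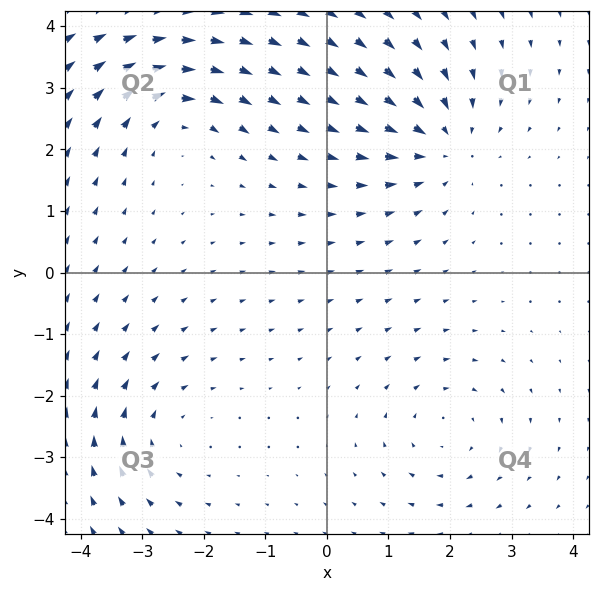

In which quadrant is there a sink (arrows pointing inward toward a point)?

The sink sits at approximately (1.9, 2.1), which lies in quadrant Q1. The divergence there is about -4, negative as expected for a sink.

Q1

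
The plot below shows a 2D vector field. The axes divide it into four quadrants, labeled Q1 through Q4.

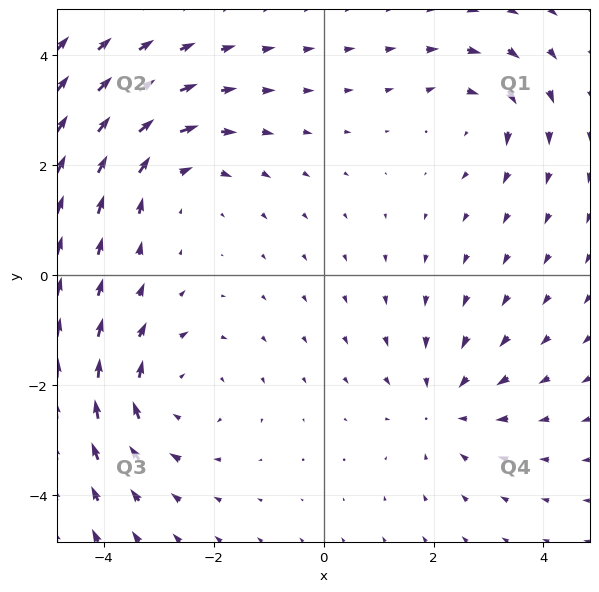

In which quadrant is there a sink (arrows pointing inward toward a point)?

The sink sits at approximately (2.2, -2.4), which lies in quadrant Q4. The divergence there is about -3, negative as expected for a sink.

Q4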